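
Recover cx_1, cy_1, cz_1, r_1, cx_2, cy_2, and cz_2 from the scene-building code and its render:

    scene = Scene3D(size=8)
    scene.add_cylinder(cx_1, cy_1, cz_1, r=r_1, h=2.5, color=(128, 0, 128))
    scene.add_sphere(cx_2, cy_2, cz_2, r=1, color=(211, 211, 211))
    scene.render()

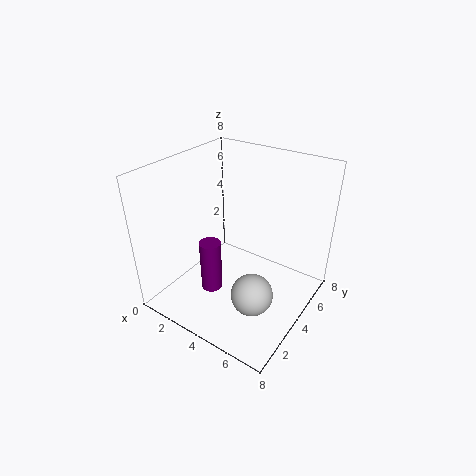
cx_1 = 4.5; cy_1 = 1; cz_1 = 3; r_1 = 0.5; cx_2 = 6.5; cy_2 = 1.5; cz_2 = 3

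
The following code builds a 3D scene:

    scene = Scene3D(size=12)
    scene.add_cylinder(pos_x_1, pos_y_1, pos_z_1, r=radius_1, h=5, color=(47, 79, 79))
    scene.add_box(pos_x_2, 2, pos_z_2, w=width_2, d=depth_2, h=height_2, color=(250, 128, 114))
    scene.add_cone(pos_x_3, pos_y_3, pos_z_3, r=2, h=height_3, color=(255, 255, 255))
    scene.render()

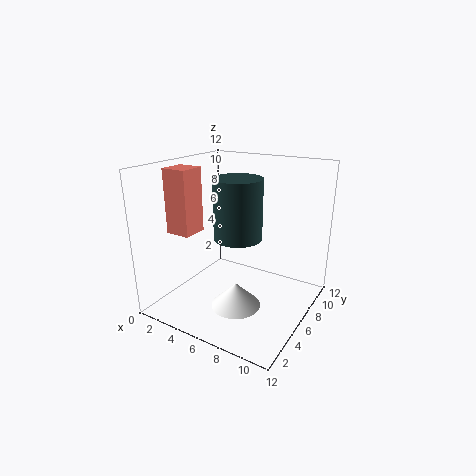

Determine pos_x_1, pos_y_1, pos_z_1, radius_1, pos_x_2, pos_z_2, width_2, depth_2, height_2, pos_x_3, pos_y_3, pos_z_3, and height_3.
pos_x_1 = 6, pos_y_1 = 6, pos_z_1 = 6, radius_1 = 2, pos_x_2 = 2, pos_z_2 = 7, width_2 = 2, depth_2 = 2, height_2 = 5, pos_x_3 = 7, pos_y_3 = 4, pos_z_3 = 1, height_3 = 2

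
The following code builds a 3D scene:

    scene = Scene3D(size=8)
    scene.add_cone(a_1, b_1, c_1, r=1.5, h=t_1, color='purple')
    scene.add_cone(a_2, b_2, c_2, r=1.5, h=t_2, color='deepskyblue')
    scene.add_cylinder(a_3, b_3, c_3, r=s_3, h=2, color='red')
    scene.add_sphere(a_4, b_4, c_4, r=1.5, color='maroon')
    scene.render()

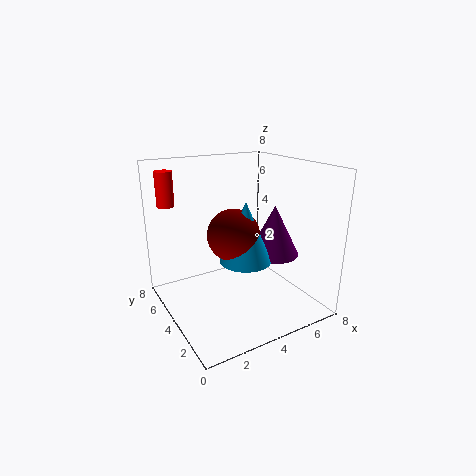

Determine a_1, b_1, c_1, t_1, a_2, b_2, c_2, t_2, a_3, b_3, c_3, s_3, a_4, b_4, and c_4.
a_1 = 6.5; b_1 = 4; c_1 = 2.5; t_1 = 3; a_2 = 4.5; b_2 = 4; c_2 = 2.5; t_2 = 3.5; a_3 = 1; b_3 = 7; c_3 = 5.5; s_3 = 0.5; a_4 = 4; b_4 = 4.5; c_4 = 4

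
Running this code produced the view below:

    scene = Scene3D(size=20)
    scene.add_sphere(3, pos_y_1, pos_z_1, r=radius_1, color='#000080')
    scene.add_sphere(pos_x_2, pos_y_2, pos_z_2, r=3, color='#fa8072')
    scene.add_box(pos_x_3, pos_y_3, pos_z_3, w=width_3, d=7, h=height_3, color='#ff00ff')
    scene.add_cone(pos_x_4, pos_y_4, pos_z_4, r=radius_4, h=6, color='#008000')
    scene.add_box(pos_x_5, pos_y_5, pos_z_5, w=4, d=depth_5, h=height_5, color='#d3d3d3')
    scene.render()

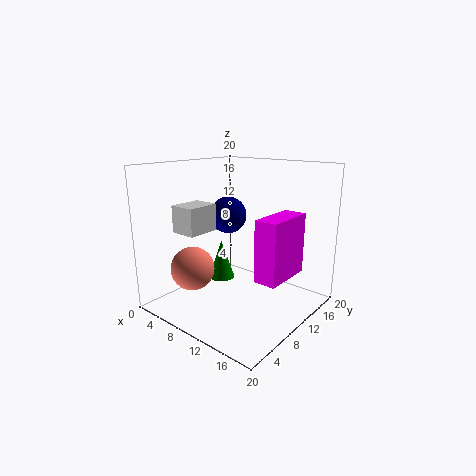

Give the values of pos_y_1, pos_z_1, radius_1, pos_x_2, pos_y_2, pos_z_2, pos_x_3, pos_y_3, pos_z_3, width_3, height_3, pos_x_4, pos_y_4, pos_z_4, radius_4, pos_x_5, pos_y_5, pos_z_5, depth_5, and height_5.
pos_y_1 = 16; pos_z_1 = 11; radius_1 = 3; pos_x_2 = 6; pos_y_2 = 5; pos_z_2 = 6; pos_x_3 = 15; pos_y_3 = 7; pos_z_3 = 6; width_3 = 3; height_3 = 8; pos_x_4 = 5; pos_y_4 = 12; pos_z_4 = 2; radius_4 = 2; pos_x_5 = 1; pos_y_5 = 6; pos_z_5 = 10; depth_5 = 5; height_5 = 4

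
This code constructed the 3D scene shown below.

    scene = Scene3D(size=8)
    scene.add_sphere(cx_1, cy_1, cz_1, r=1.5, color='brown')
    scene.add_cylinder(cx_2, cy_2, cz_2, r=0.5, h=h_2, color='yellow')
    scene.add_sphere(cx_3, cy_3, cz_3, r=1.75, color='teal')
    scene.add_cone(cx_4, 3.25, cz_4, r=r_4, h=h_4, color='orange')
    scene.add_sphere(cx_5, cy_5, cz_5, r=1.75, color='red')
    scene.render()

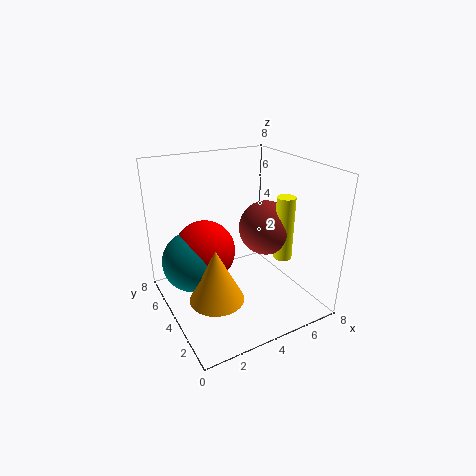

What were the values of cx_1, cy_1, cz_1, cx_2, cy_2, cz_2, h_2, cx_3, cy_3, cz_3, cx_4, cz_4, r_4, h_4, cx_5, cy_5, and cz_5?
cx_1 = 5.5, cy_1 = 3.5, cz_1 = 4.5, cx_2 = 6, cy_2 = 2.5, cz_2 = 3, h_2 = 3.5, cx_3 = 1.75, cy_3 = 5.25, cz_3 = 2.5, cx_4 = 2.25, cz_4 = 1, r_4 = 1.5, h_4 = 3, cx_5 = 2.5, cy_5 = 5.25, cz_5 = 3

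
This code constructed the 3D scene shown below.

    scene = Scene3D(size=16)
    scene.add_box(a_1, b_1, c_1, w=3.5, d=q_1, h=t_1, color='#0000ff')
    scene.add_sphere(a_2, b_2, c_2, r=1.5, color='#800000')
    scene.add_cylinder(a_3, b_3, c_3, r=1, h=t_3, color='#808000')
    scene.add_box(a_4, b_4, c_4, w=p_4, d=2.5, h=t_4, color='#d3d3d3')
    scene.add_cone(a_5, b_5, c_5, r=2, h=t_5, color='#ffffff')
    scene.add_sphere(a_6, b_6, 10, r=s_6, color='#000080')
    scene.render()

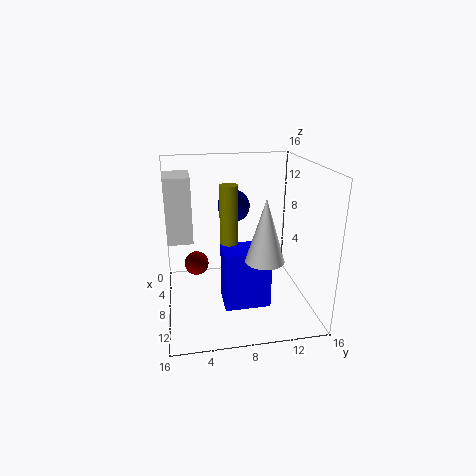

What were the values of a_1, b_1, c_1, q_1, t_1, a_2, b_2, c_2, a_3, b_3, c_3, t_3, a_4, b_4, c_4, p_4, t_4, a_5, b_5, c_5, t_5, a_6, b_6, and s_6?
a_1 = 8, b_1 = 6, c_1 = 1, q_1 = 5, t_1 = 6.5, a_2 = 3.5, b_2 = 3.5, c_2 = 3, a_3 = 8, b_3 = 7, c_3 = 7.5, t_3 = 6.5, a_4 = 7, b_4 = 0.5, c_4 = 9, p_4 = 4, t_4 = 6.5, a_5 = 12, b_5 = 10, c_5 = 7, t_5 = 6.5, a_6 = 2.5, b_6 = 8.5, s_6 = 2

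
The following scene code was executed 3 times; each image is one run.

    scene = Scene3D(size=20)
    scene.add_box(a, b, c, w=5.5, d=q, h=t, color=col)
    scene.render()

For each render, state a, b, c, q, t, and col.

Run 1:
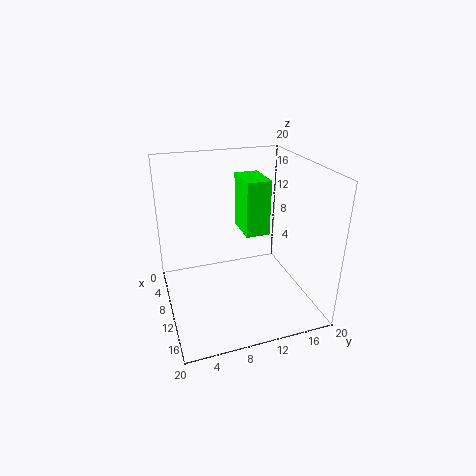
a = 4, b = 11.5, c = 9.5, q = 3.5, t = 8, col = 'lime'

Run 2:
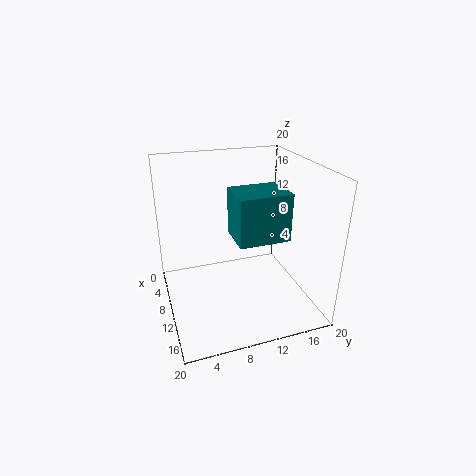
a = 8.5, b = 9, c = 10.5, q = 7, t = 6.5, col = 'teal'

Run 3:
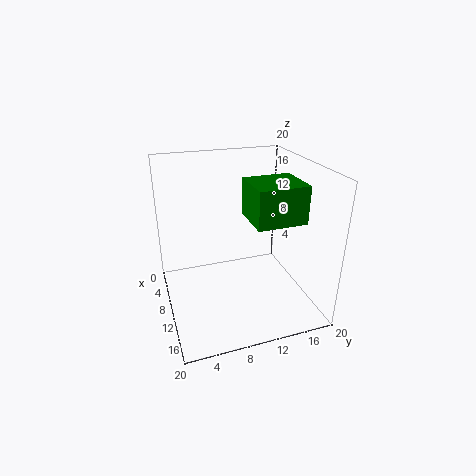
a = 13, b = 9.5, c = 15, q = 6, t = 4.5, col = 'green'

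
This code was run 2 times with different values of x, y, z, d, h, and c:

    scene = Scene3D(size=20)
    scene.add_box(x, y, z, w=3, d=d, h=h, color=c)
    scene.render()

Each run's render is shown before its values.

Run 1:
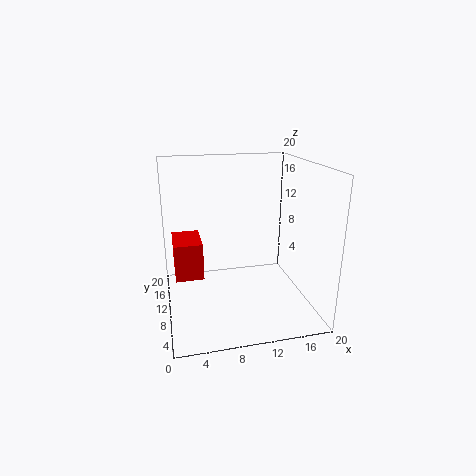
x = 1
y = 0.5
z = 9.5
d = 4.5
h = 4
c = 'red'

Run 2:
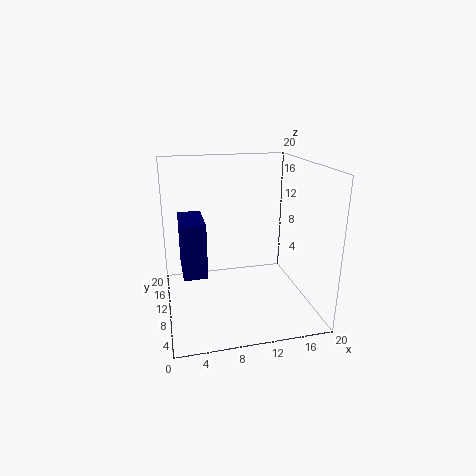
x = 2
y = 5
z = 7
d = 6
h = 7
c = 'navy'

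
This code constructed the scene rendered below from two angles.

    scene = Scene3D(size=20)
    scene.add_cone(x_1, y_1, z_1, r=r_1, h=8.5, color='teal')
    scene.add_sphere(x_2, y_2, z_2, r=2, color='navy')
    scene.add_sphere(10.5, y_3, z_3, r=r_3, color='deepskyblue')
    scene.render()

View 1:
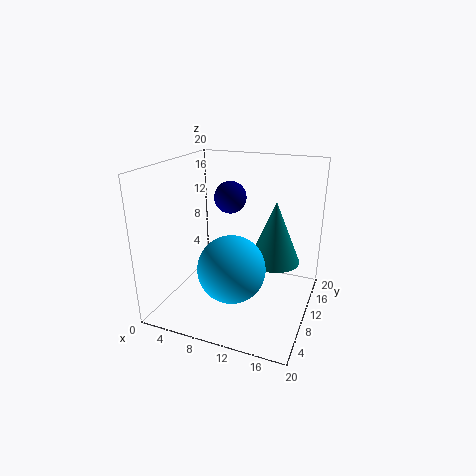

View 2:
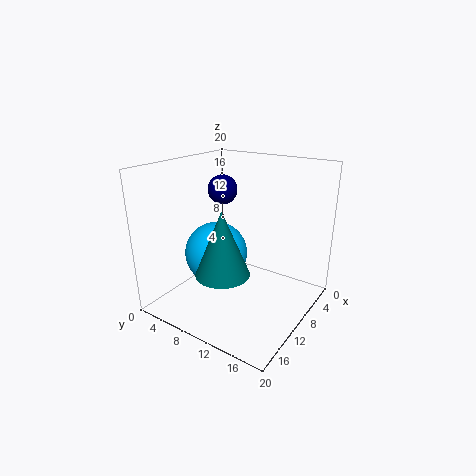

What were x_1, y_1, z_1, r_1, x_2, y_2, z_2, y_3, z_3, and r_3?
x_1 = 15; y_1 = 11; z_1 = 7; r_1 = 3.5; x_2 = 10; y_2 = 7.5; z_2 = 16.5; y_3 = 6.5; z_3 = 7; r_3 = 4.5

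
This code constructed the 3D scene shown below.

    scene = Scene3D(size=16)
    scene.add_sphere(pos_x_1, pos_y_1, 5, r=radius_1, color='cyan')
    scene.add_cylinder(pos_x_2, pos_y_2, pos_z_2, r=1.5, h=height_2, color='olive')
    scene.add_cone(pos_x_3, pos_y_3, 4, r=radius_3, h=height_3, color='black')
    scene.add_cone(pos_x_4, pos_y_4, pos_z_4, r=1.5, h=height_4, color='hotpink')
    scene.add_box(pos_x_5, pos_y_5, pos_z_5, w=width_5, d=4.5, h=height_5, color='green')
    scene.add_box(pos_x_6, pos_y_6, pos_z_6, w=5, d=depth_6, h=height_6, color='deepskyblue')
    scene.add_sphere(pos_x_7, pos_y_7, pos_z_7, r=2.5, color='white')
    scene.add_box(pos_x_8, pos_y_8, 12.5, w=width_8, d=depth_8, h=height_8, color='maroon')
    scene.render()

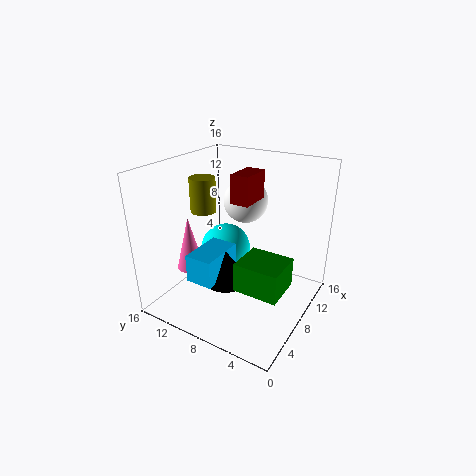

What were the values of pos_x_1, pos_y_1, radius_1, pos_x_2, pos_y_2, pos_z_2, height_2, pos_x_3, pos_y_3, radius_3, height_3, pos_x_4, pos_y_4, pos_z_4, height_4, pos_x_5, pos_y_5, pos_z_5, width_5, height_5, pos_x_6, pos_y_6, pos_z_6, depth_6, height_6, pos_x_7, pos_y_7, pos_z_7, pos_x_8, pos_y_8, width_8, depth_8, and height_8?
pos_x_1 = 10
pos_y_1 = 11
radius_1 = 3
pos_x_2 = 8.5
pos_y_2 = 13
pos_z_2 = 10
height_2 = 4
pos_x_3 = 5.5
pos_y_3 = 8
radius_3 = 2.5
height_3 = 3.5
pos_x_4 = 5
pos_y_4 = 12.5
pos_z_4 = 4.5
height_4 = 6
pos_x_5 = 3
pos_y_5 = 1
pos_z_5 = 5
width_5 = 4
height_5 = 3
pos_x_6 = 2.5
pos_y_6 = 8
pos_z_6 = 4.5
depth_6 = 3
height_6 = 3
pos_x_7 = 10.5
pos_y_7 = 8.5
pos_z_7 = 11.5
pos_x_8 = 6.5
pos_y_8 = 6
width_8 = 3.5
depth_8 = 2
height_8 = 3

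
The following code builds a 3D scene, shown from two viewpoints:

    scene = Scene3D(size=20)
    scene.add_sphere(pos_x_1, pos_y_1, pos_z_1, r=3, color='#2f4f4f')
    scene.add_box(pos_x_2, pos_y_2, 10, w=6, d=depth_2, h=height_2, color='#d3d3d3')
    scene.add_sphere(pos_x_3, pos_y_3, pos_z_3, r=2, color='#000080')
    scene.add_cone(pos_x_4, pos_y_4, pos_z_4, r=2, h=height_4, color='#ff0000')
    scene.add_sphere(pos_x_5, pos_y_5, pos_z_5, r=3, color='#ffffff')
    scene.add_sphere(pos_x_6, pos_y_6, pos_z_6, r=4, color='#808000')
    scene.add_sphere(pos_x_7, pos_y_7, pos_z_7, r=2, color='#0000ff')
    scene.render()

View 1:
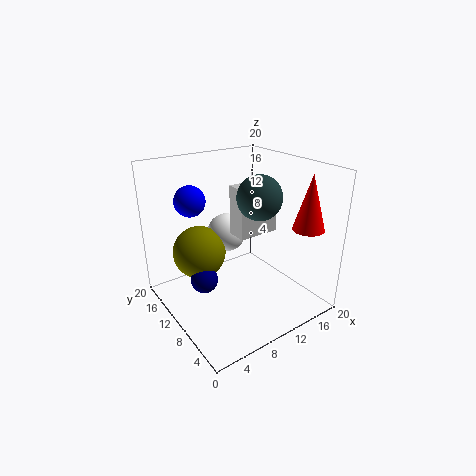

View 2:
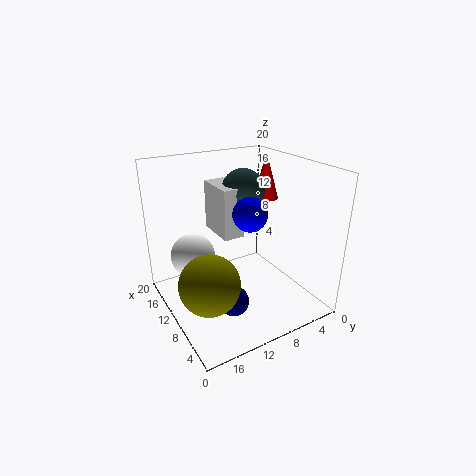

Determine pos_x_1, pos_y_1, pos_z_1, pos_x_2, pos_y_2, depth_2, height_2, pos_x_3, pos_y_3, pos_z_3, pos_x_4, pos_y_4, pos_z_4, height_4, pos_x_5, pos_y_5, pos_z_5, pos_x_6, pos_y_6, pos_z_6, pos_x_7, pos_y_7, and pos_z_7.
pos_x_1 = 12, pos_y_1 = 8, pos_z_1 = 16, pos_x_2 = 10, pos_y_2 = 9, depth_2 = 3, height_2 = 7, pos_x_3 = 6, pos_y_3 = 13, pos_z_3 = 3, pos_x_4 = 15, pos_y_4 = 2, pos_z_4 = 13, height_4 = 7, pos_x_5 = 12, pos_y_5 = 16, pos_z_5 = 8, pos_x_6 = 7, pos_y_6 = 16, pos_z_6 = 6, pos_x_7 = 4, pos_y_7 = 12, pos_z_7 = 16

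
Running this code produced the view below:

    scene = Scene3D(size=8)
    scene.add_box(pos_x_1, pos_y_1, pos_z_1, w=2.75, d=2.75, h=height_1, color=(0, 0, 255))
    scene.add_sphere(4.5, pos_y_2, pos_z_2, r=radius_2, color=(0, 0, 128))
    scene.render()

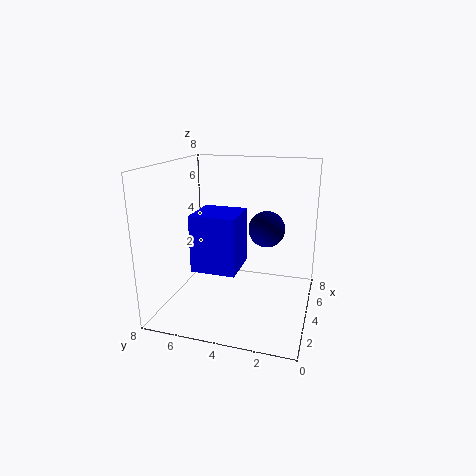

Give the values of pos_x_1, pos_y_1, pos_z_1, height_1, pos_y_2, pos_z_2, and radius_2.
pos_x_1 = 4, pos_y_1 = 4.25, pos_z_1 = 1.5, height_1 = 3.5, pos_y_2 = 2.5, pos_z_2 = 4.5, radius_2 = 1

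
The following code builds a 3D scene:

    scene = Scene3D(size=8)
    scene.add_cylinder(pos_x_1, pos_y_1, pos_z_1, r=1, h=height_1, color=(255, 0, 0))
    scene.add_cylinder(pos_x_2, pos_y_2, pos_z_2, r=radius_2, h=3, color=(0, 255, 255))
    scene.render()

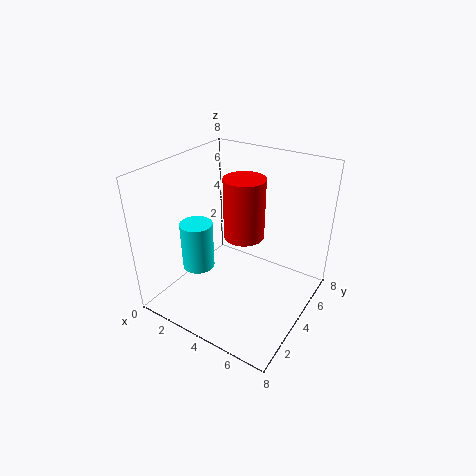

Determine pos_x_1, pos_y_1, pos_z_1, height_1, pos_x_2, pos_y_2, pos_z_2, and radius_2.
pos_x_1 = 5, pos_y_1 = 3, pos_z_1 = 5, height_1 = 3, pos_x_2 = 1, pos_y_2 = 4, pos_z_2 = 1, radius_2 = 1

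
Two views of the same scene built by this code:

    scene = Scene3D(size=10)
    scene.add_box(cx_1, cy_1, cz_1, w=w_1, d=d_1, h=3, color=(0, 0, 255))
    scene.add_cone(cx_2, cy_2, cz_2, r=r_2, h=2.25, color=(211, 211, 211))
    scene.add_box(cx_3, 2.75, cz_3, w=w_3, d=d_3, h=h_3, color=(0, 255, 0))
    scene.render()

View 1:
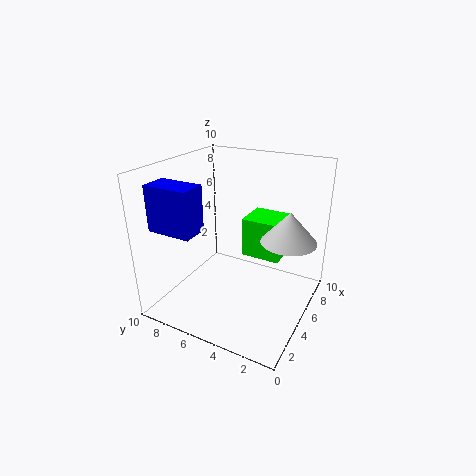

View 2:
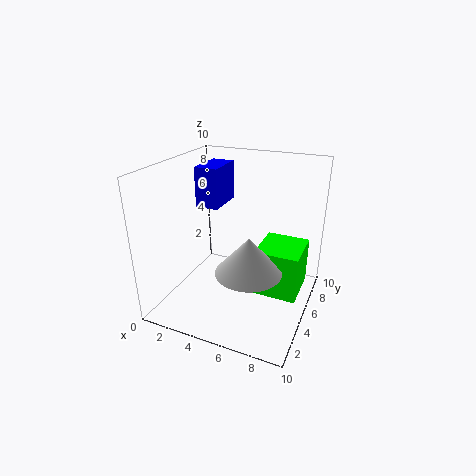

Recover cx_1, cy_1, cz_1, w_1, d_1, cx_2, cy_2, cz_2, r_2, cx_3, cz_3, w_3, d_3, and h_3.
cx_1 = 1, cy_1 = 6.25, cz_1 = 6.25, w_1 = 1.75, d_1 = 3, cx_2 = 7, cy_2 = 2, cz_2 = 4.5, r_2 = 2, cx_3 = 7, cz_3 = 2.5, w_3 = 2.75, d_3 = 3, h_3 = 3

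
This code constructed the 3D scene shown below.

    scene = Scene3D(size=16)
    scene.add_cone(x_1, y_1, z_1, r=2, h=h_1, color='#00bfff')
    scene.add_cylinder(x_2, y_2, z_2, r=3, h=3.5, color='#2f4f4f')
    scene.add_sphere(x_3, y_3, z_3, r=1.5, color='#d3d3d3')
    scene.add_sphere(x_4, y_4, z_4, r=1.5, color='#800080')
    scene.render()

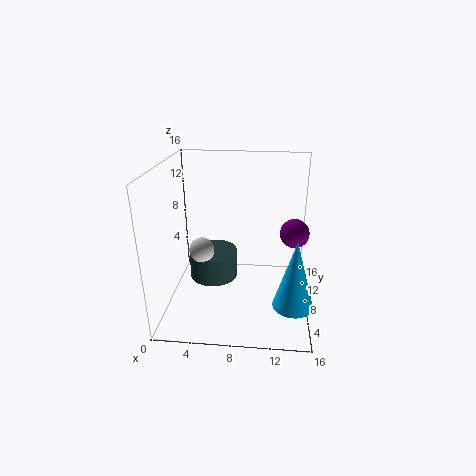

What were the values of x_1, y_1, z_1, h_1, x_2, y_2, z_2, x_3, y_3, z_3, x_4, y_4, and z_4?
x_1 = 14
y_1 = 2.5
z_1 = 3.5
h_1 = 7
x_2 = 4.5
y_2 = 11.5
z_2 = 1
x_3 = 3.5
y_3 = 9.5
z_3 = 5.5
x_4 = 14
y_4 = 6.5
z_4 = 9.5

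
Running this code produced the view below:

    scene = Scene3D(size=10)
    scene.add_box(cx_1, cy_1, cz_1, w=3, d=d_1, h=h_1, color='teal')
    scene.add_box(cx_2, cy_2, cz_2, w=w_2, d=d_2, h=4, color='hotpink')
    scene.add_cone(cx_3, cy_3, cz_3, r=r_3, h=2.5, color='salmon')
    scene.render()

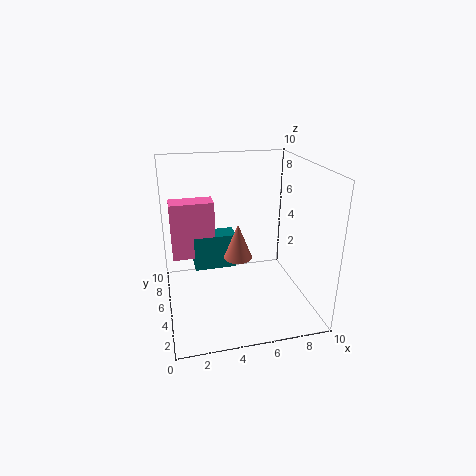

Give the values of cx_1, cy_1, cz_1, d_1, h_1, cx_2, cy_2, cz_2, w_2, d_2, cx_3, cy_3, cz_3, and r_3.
cx_1 = 2, cy_1 = 5.5, cz_1 = 2.5, d_1 = 1.5, h_1 = 2.5, cx_2 = 0.5, cy_2 = 5.5, cz_2 = 3.5, w_2 = 3, d_2 = 1.5, cx_3 = 5, cy_3 = 5, cz_3 = 3.5, r_3 = 1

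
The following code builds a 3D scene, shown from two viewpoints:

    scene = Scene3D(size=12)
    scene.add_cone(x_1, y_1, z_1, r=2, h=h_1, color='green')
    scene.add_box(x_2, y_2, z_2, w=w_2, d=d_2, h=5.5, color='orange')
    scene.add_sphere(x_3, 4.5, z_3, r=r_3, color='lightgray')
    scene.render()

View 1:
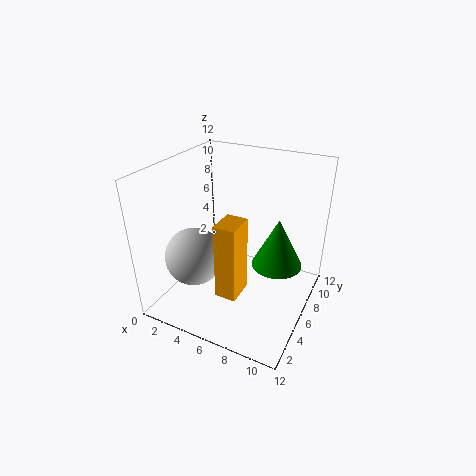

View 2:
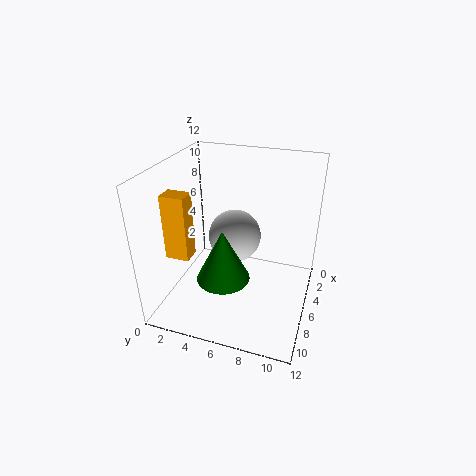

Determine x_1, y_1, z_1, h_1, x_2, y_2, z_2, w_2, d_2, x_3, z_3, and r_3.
x_1 = 9.5, y_1 = 6, z_1 = 4.5, h_1 = 4, x_2 = 7, y_2 = 0.5, z_2 = 4.5, w_2 = 1.5, d_2 = 2, x_3 = 2.5, z_3 = 4, r_3 = 2.5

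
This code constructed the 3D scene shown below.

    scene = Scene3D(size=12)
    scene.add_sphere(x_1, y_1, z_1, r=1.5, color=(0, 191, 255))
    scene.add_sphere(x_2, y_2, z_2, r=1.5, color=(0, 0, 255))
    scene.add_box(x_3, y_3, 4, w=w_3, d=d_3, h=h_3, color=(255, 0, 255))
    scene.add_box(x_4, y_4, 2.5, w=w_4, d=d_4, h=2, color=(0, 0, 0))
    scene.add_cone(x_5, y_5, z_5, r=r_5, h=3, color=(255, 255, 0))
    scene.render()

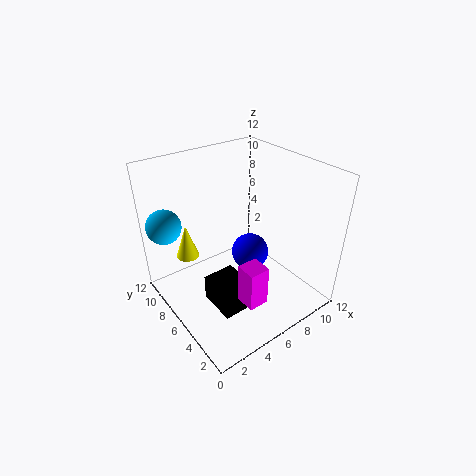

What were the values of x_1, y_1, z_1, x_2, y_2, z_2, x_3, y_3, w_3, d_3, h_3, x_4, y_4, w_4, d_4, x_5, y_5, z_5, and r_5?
x_1 = 1.5
y_1 = 10.5
z_1 = 6.5
x_2 = 6.5
y_2 = 5
z_2 = 5
x_3 = 3
y_3 = 0.5
w_3 = 1.5
d_3 = 1.5
h_3 = 3
x_4 = 2
y_4 = 2
w_4 = 2.5
d_4 = 3
x_5 = 3
y_5 = 9.5
z_5 = 3.5
r_5 = 1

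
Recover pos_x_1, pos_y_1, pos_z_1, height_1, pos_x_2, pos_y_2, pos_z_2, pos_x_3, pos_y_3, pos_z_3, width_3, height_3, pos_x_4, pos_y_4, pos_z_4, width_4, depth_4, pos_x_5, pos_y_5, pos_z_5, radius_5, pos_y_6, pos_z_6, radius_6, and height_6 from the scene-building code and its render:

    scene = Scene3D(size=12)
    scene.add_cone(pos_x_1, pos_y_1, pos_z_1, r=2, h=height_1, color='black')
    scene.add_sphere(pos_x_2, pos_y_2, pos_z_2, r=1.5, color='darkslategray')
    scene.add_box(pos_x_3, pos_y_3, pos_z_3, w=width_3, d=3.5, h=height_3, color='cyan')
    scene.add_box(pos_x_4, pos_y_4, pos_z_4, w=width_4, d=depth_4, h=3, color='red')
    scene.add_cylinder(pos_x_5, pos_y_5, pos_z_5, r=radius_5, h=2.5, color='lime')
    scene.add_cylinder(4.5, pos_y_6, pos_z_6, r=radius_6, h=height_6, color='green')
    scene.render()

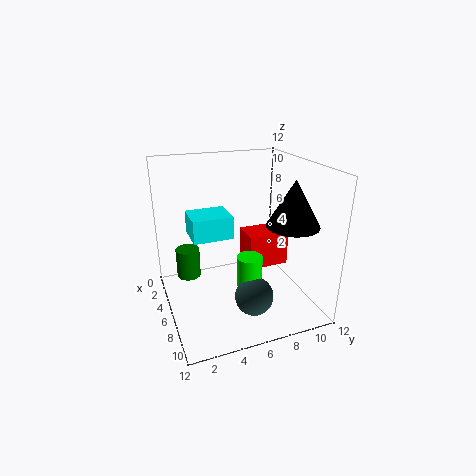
pos_x_1 = 9.5
pos_y_1 = 9
pos_z_1 = 8
height_1 = 3.5
pos_x_2 = 9.5
pos_y_2 = 6
pos_z_2 = 2.5
pos_x_3 = 2
pos_y_3 = 2.5
pos_z_3 = 5.5
width_3 = 3
height_3 = 2
pos_x_4 = 4
pos_y_4 = 7
pos_z_4 = 3
width_4 = 2.5
depth_4 = 3.5
pos_x_5 = 8.5
pos_y_5 = 6
pos_z_5 = 3
radius_5 = 1
pos_y_6 = 2
pos_z_6 = 2.5
radius_6 = 1
height_6 = 2.5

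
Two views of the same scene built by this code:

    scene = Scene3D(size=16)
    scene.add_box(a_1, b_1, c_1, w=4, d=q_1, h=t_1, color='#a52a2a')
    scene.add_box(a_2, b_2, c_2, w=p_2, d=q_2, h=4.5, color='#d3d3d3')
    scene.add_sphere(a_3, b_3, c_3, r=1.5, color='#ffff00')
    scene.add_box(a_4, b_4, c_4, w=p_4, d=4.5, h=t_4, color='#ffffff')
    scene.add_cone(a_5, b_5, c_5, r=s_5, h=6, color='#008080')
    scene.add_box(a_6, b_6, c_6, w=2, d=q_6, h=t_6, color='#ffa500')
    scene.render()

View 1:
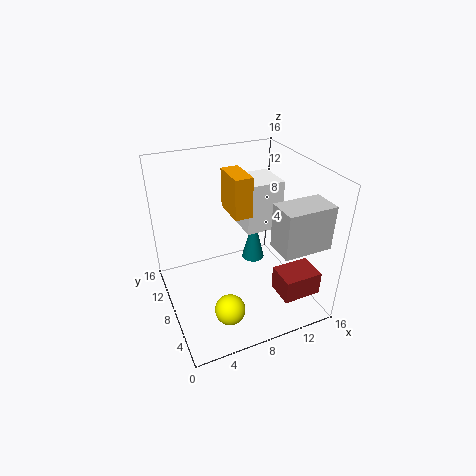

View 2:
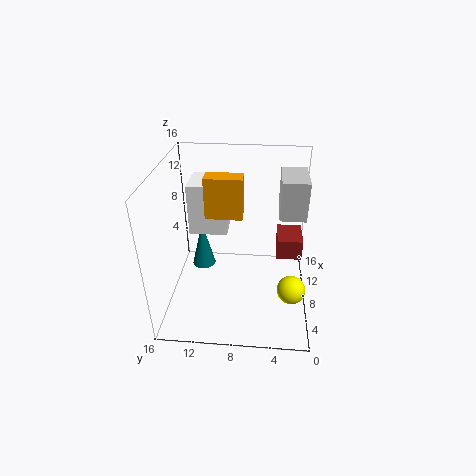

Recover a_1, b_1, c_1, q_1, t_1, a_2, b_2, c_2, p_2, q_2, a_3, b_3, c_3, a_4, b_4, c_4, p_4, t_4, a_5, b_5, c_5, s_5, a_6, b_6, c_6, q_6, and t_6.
a_1 = 10, b_1 = 0.5, c_1 = 4, q_1 = 3, t_1 = 2.5, a_2 = 9.5, b_2 = 0.5, c_2 = 9.5, p_2 = 5, q_2 = 3, a_3 = 4.5, b_3 = 2, c_3 = 4, a_4 = 10, b_4 = 9.5, c_4 = 7, p_4 = 4.5, t_4 = 6, a_5 = 12.5, b_5 = 13, c_5 = 1, s_5 = 1.5, a_6 = 7.5, b_6 = 7.5, c_6 = 10.5, q_6 = 4, t_6 = 4.5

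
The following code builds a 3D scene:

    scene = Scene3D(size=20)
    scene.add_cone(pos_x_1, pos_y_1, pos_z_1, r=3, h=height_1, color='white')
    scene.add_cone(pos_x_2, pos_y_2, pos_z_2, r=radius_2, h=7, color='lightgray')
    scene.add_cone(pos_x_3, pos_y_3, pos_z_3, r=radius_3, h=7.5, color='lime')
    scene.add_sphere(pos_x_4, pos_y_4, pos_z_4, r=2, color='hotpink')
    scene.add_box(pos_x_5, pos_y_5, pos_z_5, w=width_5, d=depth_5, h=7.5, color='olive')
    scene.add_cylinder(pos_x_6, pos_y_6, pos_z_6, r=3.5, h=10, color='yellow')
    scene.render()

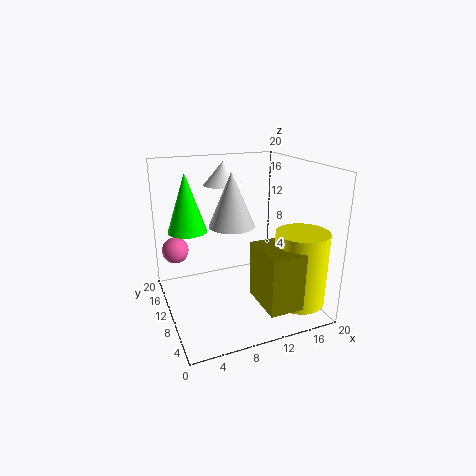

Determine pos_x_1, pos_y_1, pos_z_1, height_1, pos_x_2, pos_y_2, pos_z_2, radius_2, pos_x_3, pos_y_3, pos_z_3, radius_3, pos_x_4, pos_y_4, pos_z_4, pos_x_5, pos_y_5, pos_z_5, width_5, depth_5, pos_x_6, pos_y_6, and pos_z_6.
pos_x_1 = 10.5; pos_y_1 = 17; pos_z_1 = 16; height_1 = 3.5; pos_x_2 = 8.5; pos_y_2 = 8.5; pos_z_2 = 12.5; radius_2 = 3; pos_x_3 = 3; pos_y_3 = 10; pos_z_3 = 12; radius_3 = 2.5; pos_x_4 = 2.5; pos_y_4 = 17; pos_z_4 = 6.5; pos_x_5 = 10.5; pos_y_5 = 0.5; pos_z_5 = 3; width_5 = 4.5; depth_5 = 6.5; pos_x_6 = 16.5; pos_y_6 = 4; pos_z_6 = 2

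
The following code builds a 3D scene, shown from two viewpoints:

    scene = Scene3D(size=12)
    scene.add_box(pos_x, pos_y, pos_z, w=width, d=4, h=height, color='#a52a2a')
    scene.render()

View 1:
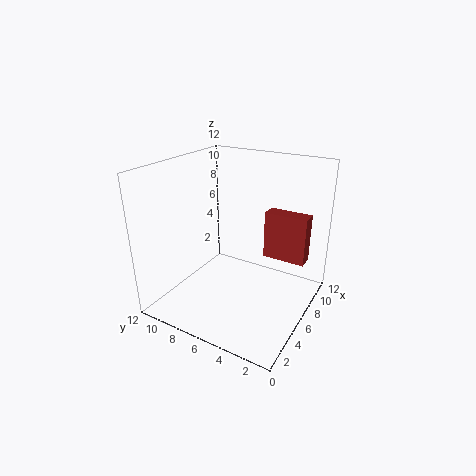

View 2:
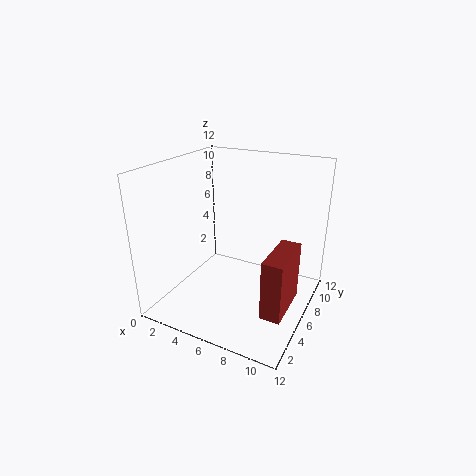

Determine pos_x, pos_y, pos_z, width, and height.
pos_x = 10
pos_y = 1.5
pos_z = 2.5
width = 1.5
height = 4.5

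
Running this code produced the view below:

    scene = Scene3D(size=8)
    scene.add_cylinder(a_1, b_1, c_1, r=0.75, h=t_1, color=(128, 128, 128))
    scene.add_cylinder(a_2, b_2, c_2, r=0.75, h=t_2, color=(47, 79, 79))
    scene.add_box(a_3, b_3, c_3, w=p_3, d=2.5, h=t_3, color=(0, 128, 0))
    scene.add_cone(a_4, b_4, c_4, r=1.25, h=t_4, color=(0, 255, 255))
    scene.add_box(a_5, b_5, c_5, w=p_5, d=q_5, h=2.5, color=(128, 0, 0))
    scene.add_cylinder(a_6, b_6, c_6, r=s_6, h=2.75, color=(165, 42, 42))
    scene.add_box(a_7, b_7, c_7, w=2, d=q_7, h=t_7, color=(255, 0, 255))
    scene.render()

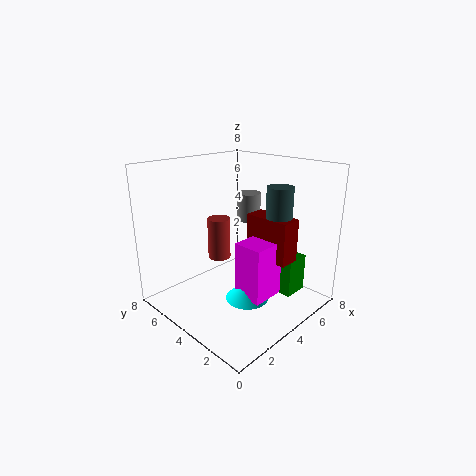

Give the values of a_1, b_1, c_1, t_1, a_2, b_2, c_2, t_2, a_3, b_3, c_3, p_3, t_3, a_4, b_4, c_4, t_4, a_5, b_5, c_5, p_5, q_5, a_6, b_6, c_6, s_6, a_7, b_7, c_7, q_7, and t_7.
a_1 = 6.75, b_1 = 5.75, c_1 = 4, t_1 = 1.75, a_2 = 6, b_2 = 2.75, c_2 = 4.25, t_2 = 2.5, a_3 = 6, b_3 = 1.75, c_3 = 0.25, p_3 = 1.5, t_3 = 2.25, a_4 = 4.25, b_4 = 3.5, c_4 = 0.25, t_4 = 1.25, a_5 = 5.25, b_5 = 1.75, c_5 = 2.5, p_5 = 1.25, q_5 = 2.75, a_6 = 5.5, b_6 = 7.25, c_6 = 1.25, s_6 = 0.75, a_7 = 3.75, b_7 = 2.25, c_7 = 0.5, q_7 = 1.75, t_7 = 3.25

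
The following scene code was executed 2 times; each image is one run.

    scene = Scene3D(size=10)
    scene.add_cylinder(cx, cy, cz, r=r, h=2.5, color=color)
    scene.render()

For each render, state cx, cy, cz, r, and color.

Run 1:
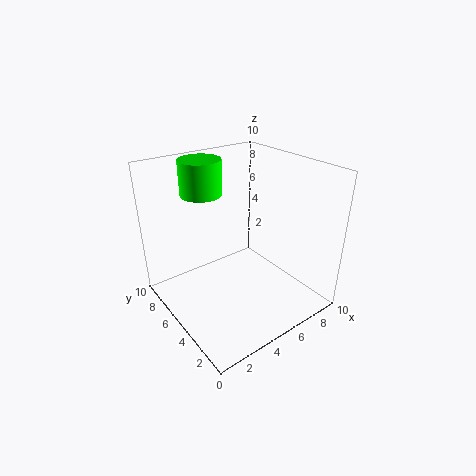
cx = 4; cy = 8; cz = 7.5; r = 1.5; color = 'lime'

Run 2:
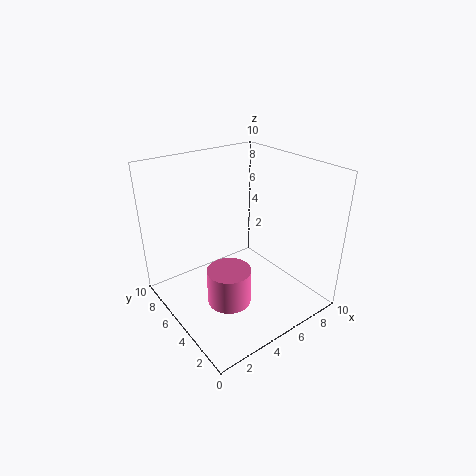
cx = 3.5; cy = 4; cz = 1; r = 1.5; color = 'hotpink'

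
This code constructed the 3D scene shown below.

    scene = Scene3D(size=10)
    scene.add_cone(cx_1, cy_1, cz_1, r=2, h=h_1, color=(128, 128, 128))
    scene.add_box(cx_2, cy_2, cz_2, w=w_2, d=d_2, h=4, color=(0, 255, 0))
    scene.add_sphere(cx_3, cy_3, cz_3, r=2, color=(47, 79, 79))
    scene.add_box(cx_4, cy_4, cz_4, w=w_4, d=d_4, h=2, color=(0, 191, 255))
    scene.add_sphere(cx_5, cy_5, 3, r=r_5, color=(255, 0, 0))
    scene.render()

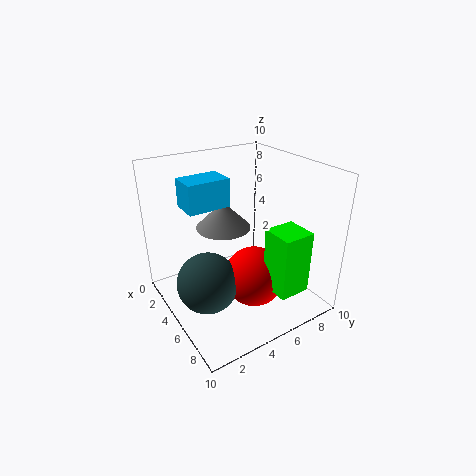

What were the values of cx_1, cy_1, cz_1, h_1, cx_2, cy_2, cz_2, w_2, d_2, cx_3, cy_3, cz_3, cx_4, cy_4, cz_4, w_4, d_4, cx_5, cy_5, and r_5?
cx_1 = 3, cy_1 = 5, cz_1 = 5, h_1 = 2, cx_2 = 8, cy_2 = 5, cz_2 = 3, w_2 = 2, d_2 = 2, cx_3 = 6, cy_3 = 2, cz_3 = 3, cx_4 = 2, cy_4 = 2, cz_4 = 7, w_4 = 2, d_4 = 3, cx_5 = 7, cy_5 = 5, r_5 = 2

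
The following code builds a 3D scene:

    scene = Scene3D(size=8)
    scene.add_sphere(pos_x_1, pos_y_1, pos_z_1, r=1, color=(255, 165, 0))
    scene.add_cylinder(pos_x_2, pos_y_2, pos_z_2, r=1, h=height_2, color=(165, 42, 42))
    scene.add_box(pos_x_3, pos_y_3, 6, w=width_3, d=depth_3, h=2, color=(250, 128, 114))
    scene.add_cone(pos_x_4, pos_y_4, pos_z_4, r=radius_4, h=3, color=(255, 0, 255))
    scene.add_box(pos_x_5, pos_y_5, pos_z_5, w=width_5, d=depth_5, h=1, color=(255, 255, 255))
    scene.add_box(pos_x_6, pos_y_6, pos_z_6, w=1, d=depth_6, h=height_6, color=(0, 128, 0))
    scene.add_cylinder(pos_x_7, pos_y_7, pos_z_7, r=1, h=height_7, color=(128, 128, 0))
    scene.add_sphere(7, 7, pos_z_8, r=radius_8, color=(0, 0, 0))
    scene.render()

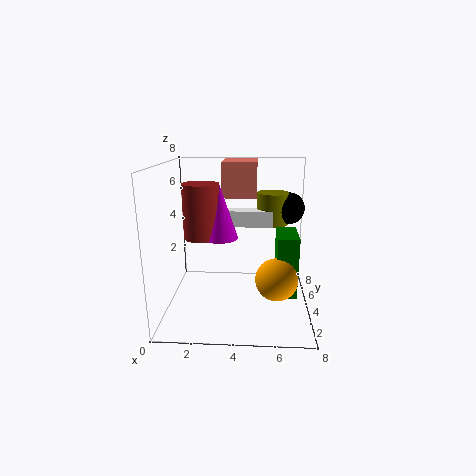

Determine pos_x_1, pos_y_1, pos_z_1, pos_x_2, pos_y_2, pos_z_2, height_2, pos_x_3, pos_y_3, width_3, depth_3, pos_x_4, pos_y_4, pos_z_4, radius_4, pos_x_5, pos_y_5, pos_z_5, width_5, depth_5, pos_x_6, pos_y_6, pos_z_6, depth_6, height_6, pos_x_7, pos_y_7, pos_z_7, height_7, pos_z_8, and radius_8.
pos_x_1 = 6; pos_y_1 = 1; pos_z_1 = 3; pos_x_2 = 2; pos_y_2 = 4; pos_z_2 = 4; height_2 = 3; pos_x_3 = 3; pos_y_3 = 5; width_3 = 2; depth_3 = 3; pos_x_4 = 3; pos_y_4 = 4; pos_z_4 = 4; radius_4 = 1; pos_x_5 = 3; pos_y_5 = 6; pos_z_5 = 4; width_5 = 3; depth_5 = 1; pos_x_6 = 6; pos_y_6 = 1; pos_z_6 = 2; depth_6 = 2; height_6 = 3; pos_x_7 = 6; pos_y_7 = 7; pos_z_7 = 4; height_7 = 2; pos_z_8 = 5; radius_8 = 1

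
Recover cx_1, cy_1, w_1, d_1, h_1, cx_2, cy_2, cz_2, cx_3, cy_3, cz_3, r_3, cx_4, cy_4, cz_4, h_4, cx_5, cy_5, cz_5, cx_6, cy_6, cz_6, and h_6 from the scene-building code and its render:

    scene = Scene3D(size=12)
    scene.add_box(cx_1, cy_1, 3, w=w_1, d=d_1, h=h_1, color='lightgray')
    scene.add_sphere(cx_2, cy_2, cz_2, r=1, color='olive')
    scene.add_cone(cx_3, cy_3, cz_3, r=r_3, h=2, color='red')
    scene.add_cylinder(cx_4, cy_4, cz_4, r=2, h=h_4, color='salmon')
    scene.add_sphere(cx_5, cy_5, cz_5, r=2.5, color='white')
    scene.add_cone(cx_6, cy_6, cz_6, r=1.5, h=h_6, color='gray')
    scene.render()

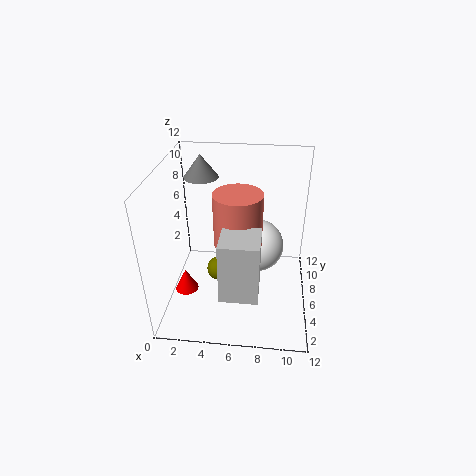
cx_1 = 5
cy_1 = 1.5
w_1 = 3
d_1 = 3
h_1 = 5
cx_2 = 4.5
cy_2 = 5
cz_2 = 3.5
cx_3 = 1.5
cy_3 = 5
cz_3 = 1
r_3 = 1
cx_4 = 6
cy_4 = 6
cz_4 = 5.5
h_4 = 4.5
cx_5 = 7.5
cy_5 = 9.5
cz_5 = 3
cx_6 = 2.5
cy_6 = 9
cz_6 = 10
h_6 = 2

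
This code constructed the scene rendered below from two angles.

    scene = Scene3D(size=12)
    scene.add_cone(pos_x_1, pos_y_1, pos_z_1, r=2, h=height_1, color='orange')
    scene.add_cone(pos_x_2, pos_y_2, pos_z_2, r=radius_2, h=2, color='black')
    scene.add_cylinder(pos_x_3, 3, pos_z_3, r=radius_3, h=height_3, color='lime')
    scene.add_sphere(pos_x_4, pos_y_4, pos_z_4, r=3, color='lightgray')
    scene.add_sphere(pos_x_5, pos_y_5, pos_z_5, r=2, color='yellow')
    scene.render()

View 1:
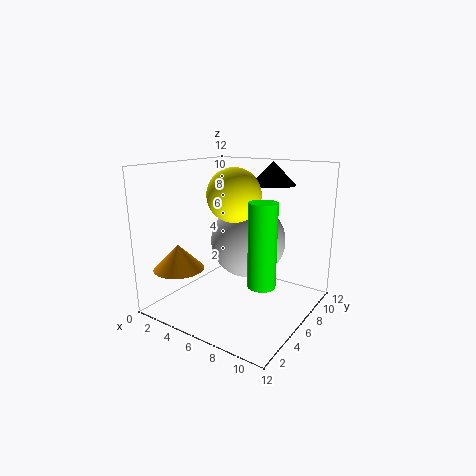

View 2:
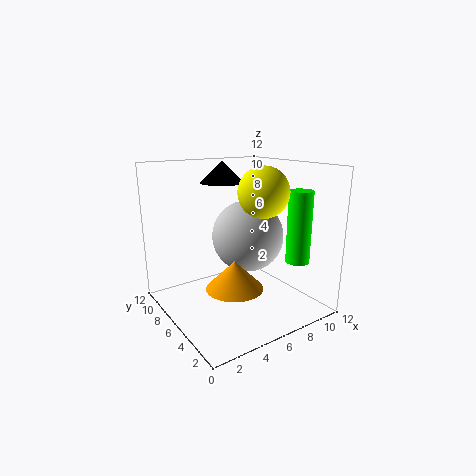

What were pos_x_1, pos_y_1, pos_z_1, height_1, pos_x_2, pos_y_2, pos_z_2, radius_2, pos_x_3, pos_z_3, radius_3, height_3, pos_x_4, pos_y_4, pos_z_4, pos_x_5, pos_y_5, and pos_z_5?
pos_x_1 = 3, pos_y_1 = 2, pos_z_1 = 4, height_1 = 2, pos_x_2 = 7, pos_y_2 = 10, pos_z_2 = 10, radius_2 = 2, pos_x_3 = 10, pos_z_3 = 4, radius_3 = 1, height_3 = 6, pos_x_4 = 7, pos_y_4 = 6, pos_z_4 = 6, pos_x_5 = 7, pos_y_5 = 4, pos_z_5 = 10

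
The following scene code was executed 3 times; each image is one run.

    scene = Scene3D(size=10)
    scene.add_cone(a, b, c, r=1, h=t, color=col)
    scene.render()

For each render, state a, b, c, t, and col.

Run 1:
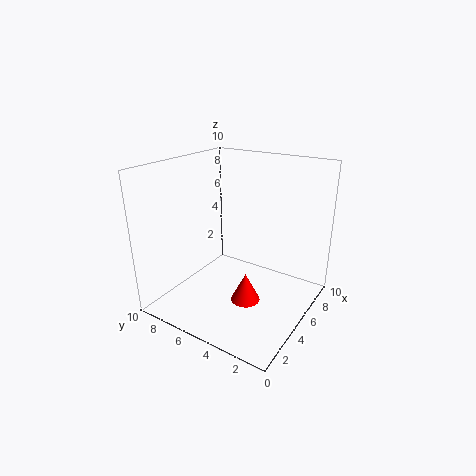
a = 4, b = 3.75, c = 1, t = 2, col = 'red'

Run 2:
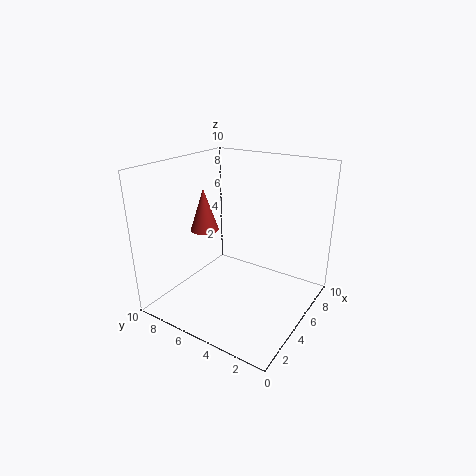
a = 4.5, b = 7.5, c = 5.25, t = 3, col = 'brown'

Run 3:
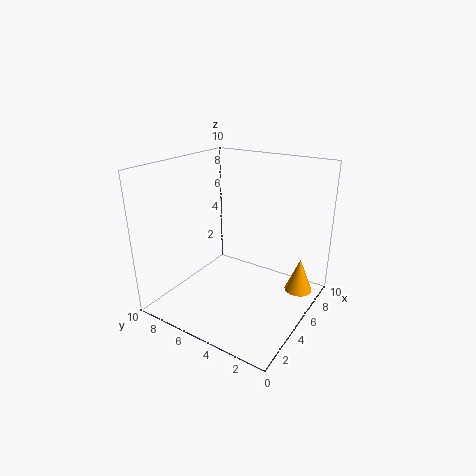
a = 7.5, b = 1.25, c = 0.75, t = 2.5, col = 'orange'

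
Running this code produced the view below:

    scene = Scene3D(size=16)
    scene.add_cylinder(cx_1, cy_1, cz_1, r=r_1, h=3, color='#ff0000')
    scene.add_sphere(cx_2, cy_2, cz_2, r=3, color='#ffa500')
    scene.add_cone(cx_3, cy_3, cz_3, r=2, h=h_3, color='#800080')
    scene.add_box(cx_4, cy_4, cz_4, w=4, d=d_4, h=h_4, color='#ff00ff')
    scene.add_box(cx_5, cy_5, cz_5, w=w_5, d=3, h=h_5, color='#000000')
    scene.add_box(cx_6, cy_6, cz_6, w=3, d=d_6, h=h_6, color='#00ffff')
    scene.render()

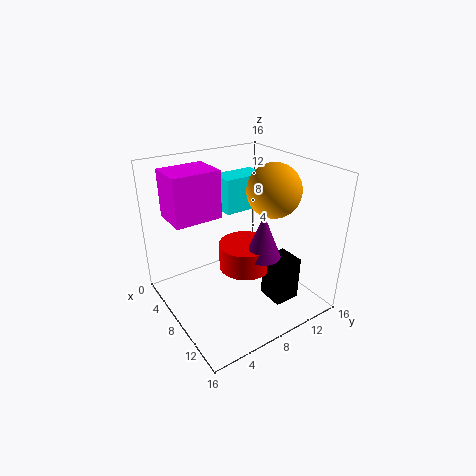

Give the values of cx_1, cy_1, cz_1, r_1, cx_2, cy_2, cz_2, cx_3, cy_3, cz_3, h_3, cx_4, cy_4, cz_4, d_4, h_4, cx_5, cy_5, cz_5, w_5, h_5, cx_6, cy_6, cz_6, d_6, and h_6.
cx_1 = 8, cy_1 = 9, cz_1 = 4, r_1 = 3, cx_2 = 9, cy_2 = 12, cz_2 = 13, cx_3 = 10, cy_3 = 10, cz_3 = 6, h_3 = 5, cx_4 = 4, cy_4 = 1, cz_4 = 11, d_4 = 5, h_4 = 5, cx_5 = 10, cy_5 = 10, cz_5 = 1, w_5 = 3, h_5 = 5, cx_6 = 3, cy_6 = 8, cz_6 = 10, d_6 = 5, h_6 = 4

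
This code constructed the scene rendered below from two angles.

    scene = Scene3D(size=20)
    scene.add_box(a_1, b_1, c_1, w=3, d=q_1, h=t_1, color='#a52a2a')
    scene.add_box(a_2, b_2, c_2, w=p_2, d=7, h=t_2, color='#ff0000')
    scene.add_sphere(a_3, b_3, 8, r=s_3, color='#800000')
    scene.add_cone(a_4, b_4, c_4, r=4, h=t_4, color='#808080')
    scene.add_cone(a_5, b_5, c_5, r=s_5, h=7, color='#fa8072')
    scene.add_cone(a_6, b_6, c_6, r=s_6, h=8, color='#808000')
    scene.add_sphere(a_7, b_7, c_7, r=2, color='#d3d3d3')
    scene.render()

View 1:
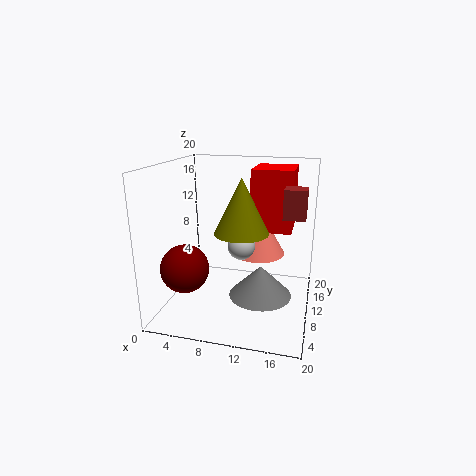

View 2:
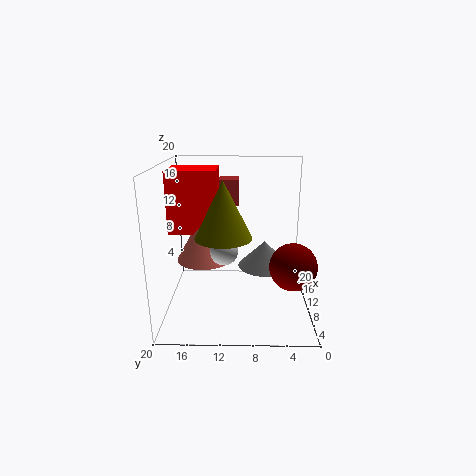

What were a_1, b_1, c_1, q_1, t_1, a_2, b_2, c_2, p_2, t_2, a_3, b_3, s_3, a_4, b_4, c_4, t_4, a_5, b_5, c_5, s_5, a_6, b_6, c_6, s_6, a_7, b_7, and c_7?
a_1 = 16
b_1 = 10
c_1 = 13
q_1 = 3
t_1 = 4
a_2 = 11
b_2 = 13
c_2 = 10
p_2 = 6
t_2 = 9
a_3 = 5
b_3 = 3
s_3 = 3
a_4 = 14
b_4 = 6
c_4 = 4
t_4 = 4
a_5 = 12
b_5 = 15
c_5 = 6
s_5 = 4
a_6 = 10
b_6 = 12
c_6 = 10
s_6 = 4
a_7 = 10
b_7 = 12
c_7 = 8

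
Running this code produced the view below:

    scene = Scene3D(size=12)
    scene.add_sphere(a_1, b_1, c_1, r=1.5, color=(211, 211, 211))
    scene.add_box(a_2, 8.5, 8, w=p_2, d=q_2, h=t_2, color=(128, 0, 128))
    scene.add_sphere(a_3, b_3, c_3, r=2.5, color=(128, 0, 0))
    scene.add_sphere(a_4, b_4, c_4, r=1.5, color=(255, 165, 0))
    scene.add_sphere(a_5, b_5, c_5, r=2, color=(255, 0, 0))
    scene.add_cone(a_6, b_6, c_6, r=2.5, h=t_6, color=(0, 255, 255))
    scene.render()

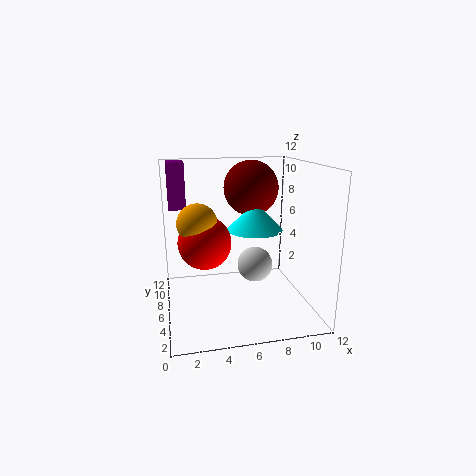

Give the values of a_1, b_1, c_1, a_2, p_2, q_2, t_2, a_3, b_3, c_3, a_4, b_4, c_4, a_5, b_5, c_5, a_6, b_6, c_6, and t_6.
a_1 = 7.5
b_1 = 6
c_1 = 3.5
a_2 = 0.5
p_2 = 1.5
q_2 = 2.5
t_2 = 4
a_3 = 8
b_3 = 9.5
c_3 = 9.5
a_4 = 2.5
b_4 = 4
c_4 = 8
a_5 = 3
b_5 = 4
c_5 = 6.5
a_6 = 8
b_6 = 8
c_6 = 6
t_6 = 2.5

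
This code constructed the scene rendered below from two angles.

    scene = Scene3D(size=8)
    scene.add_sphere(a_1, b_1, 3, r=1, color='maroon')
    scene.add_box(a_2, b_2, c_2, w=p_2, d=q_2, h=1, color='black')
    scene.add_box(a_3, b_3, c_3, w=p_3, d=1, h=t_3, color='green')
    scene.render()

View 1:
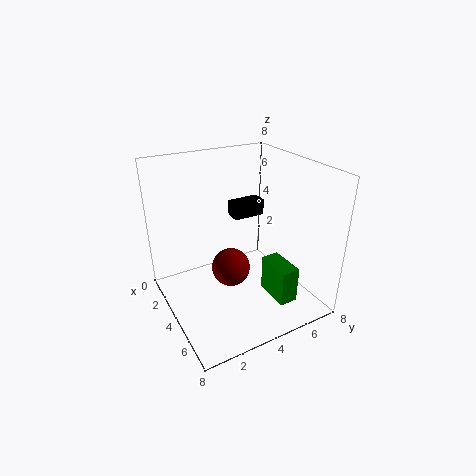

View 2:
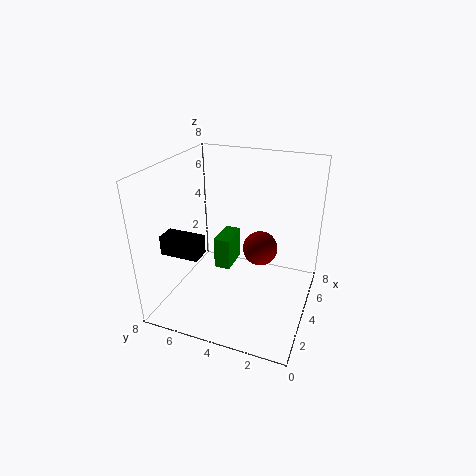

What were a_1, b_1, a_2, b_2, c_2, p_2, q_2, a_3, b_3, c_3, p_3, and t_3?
a_1 = 5; b_1 = 3; a_2 = 1; b_2 = 5; c_2 = 4; p_2 = 1; q_2 = 2; a_3 = 5; b_3 = 5; c_3 = 1; p_3 = 2; t_3 = 2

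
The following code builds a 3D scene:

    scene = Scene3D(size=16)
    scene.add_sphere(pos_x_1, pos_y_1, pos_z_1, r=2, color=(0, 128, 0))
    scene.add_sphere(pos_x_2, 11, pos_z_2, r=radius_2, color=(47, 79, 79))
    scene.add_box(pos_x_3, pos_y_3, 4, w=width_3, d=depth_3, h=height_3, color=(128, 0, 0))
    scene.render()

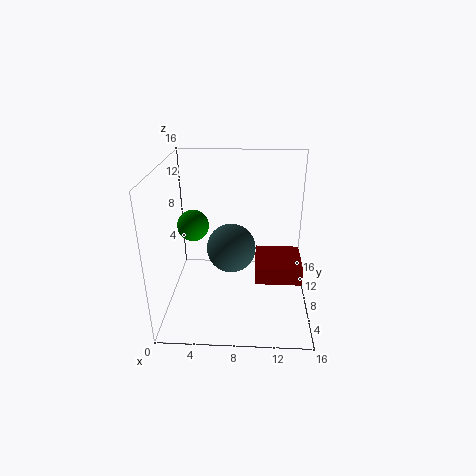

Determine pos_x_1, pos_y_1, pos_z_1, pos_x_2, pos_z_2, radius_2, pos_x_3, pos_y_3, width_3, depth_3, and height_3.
pos_x_1 = 2, pos_y_1 = 13, pos_z_1 = 7, pos_x_2 = 7, pos_z_2 = 5, radius_2 = 3, pos_x_3 = 10, pos_y_3 = 5, width_3 = 5, depth_3 = 5, height_3 = 2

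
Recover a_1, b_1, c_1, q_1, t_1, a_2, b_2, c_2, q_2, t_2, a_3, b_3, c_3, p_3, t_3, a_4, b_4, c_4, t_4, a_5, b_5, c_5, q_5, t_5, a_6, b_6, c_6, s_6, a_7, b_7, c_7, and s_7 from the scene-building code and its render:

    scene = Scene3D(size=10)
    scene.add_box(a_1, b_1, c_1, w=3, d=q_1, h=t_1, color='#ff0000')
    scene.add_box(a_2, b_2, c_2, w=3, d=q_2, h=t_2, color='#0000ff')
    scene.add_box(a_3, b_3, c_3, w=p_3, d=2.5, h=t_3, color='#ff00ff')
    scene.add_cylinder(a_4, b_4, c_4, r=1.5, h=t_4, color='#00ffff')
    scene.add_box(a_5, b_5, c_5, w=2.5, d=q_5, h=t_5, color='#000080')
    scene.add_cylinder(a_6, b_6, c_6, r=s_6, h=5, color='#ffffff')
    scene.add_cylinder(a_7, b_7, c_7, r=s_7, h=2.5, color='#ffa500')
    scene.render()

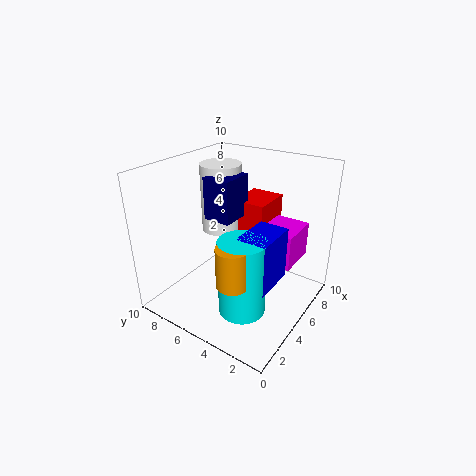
a_1 = 6.5, b_1 = 4, c_1 = 4, q_1 = 2.5, t_1 = 3, a_2 = 2.5, b_2 = 1.5, c_2 = 3, q_2 = 2, t_2 = 3.5, a_3 = 6, b_3 = 1.5, c_3 = 3, p_3 = 3, t_3 = 2.5, a_4 = 2.5, b_4 = 3, c_4 = 1.5, t_4 = 5, a_5 = 4.5, b_5 = 5.5, c_5 = 6, q_5 = 2, t_5 = 3, a_6 = 6.5, b_6 = 7.5, c_6 = 4.5, s_6 = 1.5, a_7 = 1.5, b_7 = 3, c_7 = 4, s_7 = 1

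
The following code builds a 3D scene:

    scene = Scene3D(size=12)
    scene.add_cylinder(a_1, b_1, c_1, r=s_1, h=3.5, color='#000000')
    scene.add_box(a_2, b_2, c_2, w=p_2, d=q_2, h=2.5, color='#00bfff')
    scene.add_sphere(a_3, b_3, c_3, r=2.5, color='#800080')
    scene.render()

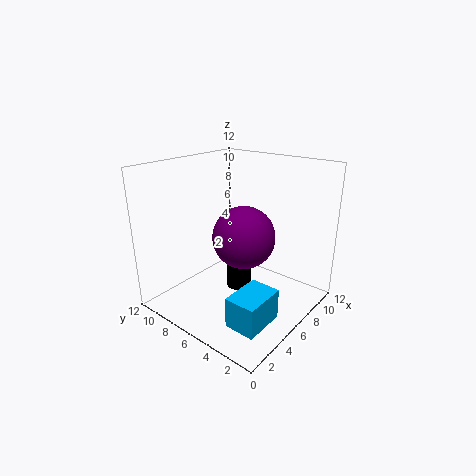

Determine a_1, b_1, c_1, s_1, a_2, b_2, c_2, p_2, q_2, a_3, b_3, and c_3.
a_1 = 5.5, b_1 = 5.5, c_1 = 2, s_1 = 1, a_2 = 2, b_2 = 1.5, c_2 = 0.5, p_2 = 3.5, q_2 = 2.5, a_3 = 5.5, b_3 = 5, c_3 = 6.5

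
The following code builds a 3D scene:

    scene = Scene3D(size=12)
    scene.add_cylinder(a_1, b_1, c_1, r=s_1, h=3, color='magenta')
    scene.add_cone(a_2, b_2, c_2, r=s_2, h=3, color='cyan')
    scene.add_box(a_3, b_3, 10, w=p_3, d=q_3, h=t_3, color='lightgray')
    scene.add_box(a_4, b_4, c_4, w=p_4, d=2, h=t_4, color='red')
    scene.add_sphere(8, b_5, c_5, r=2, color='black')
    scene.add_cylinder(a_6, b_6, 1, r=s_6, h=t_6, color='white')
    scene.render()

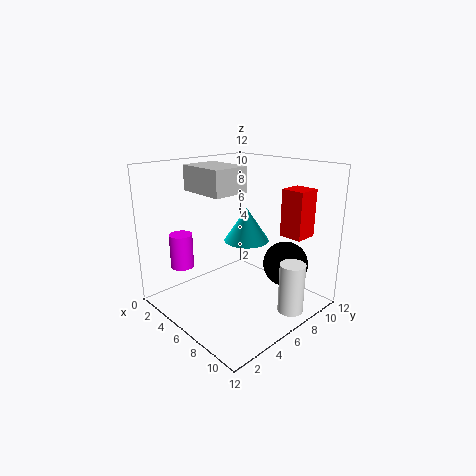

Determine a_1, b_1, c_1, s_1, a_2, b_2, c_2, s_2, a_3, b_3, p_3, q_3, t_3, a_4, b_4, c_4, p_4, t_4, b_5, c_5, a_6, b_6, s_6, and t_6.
a_1 = 2; b_1 = 3; c_1 = 3; s_1 = 1; a_2 = 5; b_2 = 8; c_2 = 5; s_2 = 2; a_3 = 3; b_3 = 3; p_3 = 4; q_3 = 3; t_3 = 2; a_4 = 8; b_4 = 9; c_4 = 6; p_4 = 2; t_4 = 4; b_5 = 10; c_5 = 3; a_6 = 11; b_6 = 7; s_6 = 1; t_6 = 4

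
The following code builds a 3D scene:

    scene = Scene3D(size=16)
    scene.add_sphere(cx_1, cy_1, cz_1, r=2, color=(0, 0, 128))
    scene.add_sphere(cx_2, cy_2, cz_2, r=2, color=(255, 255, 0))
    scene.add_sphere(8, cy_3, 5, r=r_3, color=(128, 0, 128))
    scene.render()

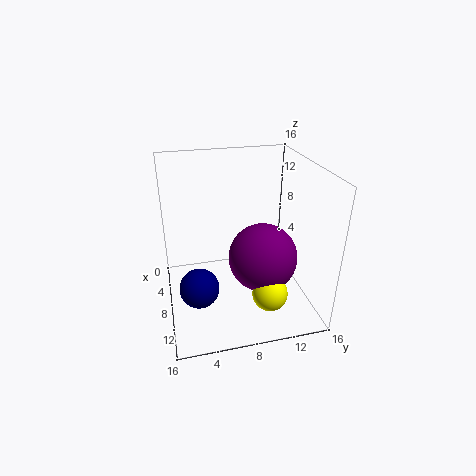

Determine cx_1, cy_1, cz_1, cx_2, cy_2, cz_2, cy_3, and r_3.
cx_1 = 12, cy_1 = 3, cz_1 = 5, cx_2 = 11, cy_2 = 11, cz_2 = 2, cy_3 = 11, r_3 = 4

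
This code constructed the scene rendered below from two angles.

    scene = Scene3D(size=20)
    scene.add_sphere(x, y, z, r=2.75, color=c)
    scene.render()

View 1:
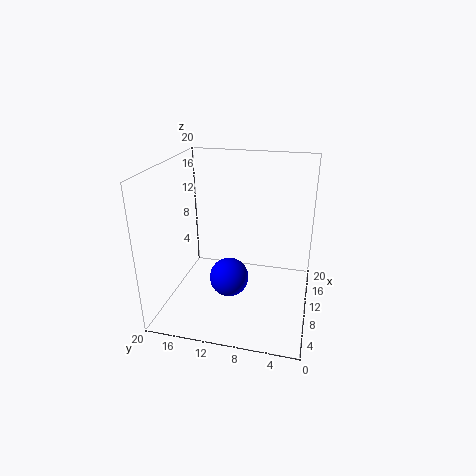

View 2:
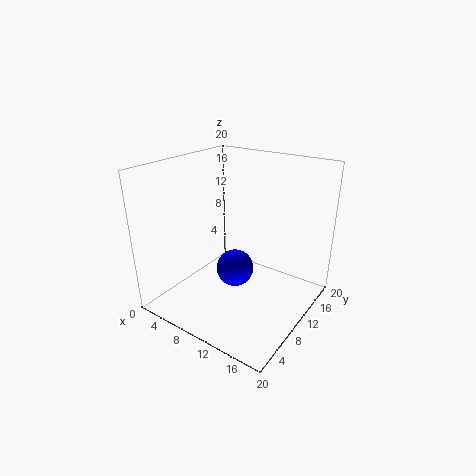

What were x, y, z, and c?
x = 8.75, y = 11, z = 4.25, c = 'blue'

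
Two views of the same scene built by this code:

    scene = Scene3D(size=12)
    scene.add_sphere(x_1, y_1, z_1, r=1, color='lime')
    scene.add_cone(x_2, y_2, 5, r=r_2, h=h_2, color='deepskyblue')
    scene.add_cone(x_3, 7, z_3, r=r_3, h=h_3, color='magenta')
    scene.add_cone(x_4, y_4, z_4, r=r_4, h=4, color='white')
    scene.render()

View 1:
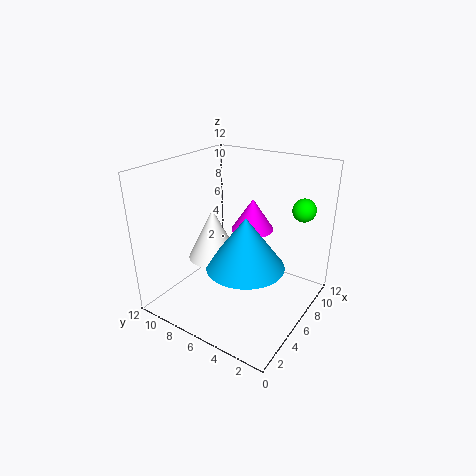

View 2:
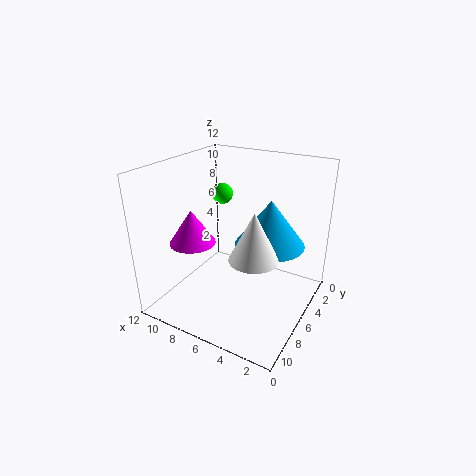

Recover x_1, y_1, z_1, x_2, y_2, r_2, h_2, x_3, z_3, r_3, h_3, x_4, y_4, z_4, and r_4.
x_1 = 10, y_1 = 2, z_1 = 8, x_2 = 4, y_2 = 4, r_2 = 3, h_2 = 4, x_3 = 10, z_3 = 5, r_3 = 2, h_3 = 3, x_4 = 4, y_4 = 7, z_4 = 5, r_4 = 2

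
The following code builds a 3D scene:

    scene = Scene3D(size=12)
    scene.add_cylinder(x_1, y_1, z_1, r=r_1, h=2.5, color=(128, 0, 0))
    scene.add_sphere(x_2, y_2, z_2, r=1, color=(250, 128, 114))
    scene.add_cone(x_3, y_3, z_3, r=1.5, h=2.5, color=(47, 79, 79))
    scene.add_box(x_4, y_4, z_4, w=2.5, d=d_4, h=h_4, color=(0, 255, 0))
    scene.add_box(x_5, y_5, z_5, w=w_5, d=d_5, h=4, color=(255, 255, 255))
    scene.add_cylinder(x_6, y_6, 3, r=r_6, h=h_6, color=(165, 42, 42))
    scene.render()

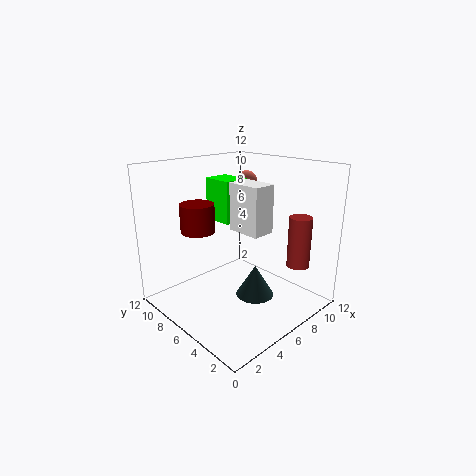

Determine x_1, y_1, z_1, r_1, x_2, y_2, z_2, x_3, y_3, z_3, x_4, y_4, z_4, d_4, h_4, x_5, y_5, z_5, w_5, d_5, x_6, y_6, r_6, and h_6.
x_1 = 4.5; y_1 = 9.5; z_1 = 6; r_1 = 1.5; x_2 = 11; y_2 = 10; z_2 = 9.5; x_3 = 5.5; y_3 = 3.5; z_3 = 2; x_4 = 7.5; y_4 = 9; z_4 = 6; d_4 = 3; h_4 = 4; x_5 = 6; y_5 = 4; z_5 = 6.5; w_5 = 2; d_5 = 3; x_6 = 10.5; y_6 = 3; r_6 = 1; h_6 = 4.5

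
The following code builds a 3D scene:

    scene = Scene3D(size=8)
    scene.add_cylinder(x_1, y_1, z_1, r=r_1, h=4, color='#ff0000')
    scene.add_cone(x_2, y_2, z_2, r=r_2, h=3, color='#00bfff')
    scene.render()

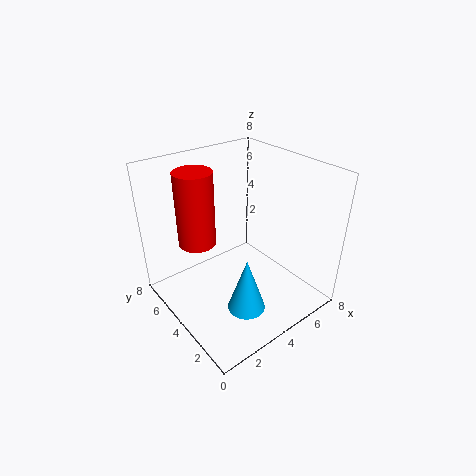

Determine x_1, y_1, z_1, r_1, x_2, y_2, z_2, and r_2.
x_1 = 2
y_1 = 5
z_1 = 4
r_1 = 1
x_2 = 3
y_2 = 2
z_2 = 1
r_2 = 1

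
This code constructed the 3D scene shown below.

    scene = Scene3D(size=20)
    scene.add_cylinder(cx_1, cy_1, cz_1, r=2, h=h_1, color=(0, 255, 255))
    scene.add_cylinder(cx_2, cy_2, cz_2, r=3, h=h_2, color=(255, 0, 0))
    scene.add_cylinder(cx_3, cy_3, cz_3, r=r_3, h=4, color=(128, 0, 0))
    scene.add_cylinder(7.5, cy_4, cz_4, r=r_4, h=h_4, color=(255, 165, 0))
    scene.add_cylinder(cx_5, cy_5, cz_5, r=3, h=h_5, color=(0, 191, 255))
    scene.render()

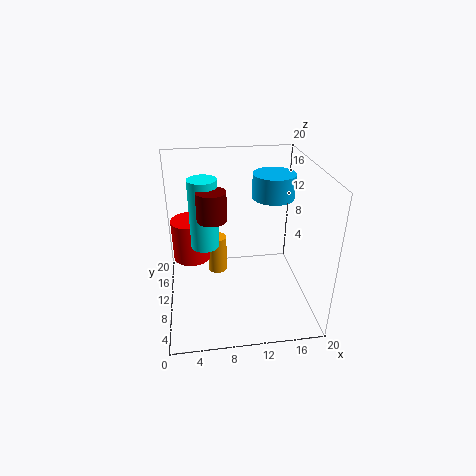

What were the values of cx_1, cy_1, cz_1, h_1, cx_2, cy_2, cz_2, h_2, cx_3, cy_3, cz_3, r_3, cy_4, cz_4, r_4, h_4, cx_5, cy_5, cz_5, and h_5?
cx_1 = 5.5
cy_1 = 12
cz_1 = 8
h_1 = 10
cx_2 = 3.5
cy_2 = 16.5
cz_2 = 3.5
h_2 = 6.5
cx_3 = 6.5
cy_3 = 10
cz_3 = 13
r_3 = 2
cy_4 = 16
cz_4 = 1
r_4 = 1.5
h_4 = 6
cx_5 = 15.5
cy_5 = 13
cz_5 = 14.5
h_5 = 3.5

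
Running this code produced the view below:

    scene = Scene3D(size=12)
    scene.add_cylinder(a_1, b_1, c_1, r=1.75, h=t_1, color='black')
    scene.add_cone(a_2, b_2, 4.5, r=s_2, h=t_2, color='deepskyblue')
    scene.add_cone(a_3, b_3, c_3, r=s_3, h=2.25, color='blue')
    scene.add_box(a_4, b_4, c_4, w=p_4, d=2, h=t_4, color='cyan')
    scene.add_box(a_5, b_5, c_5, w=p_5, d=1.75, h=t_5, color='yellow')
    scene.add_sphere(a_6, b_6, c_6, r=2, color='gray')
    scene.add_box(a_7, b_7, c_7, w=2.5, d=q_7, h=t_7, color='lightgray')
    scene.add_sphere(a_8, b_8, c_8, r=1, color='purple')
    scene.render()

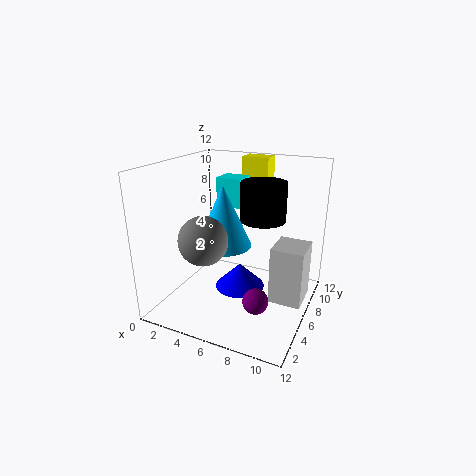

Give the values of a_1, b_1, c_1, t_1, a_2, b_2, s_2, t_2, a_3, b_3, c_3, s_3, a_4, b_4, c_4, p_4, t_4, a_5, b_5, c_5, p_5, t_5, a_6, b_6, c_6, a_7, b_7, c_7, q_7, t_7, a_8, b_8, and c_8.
a_1 = 8.25, b_1 = 5.75, c_1 = 8, t_1 = 3, a_2 = 4, b_2 = 7.25, s_2 = 2.5, t_2 = 5.5, a_3 = 5.5, b_3 = 7.5, c_3 = 0.5, s_3 = 2.25, a_4 = 3.25, b_4 = 7.5, c_4 = 8, p_4 = 2.25, t_4 = 2.5, a_5 = 4.5, b_5 = 10, c_5 = 8.5, p_5 = 2.5, t_5 = 3.5, a_6 = 4, b_6 = 3.75, c_6 = 6.25, a_7 = 9.5, b_7 = 4, c_7 = 2, q_7 = 2.75, t_7 = 4.5, a_8 = 8.75, b_8 = 3.25, c_8 = 2.25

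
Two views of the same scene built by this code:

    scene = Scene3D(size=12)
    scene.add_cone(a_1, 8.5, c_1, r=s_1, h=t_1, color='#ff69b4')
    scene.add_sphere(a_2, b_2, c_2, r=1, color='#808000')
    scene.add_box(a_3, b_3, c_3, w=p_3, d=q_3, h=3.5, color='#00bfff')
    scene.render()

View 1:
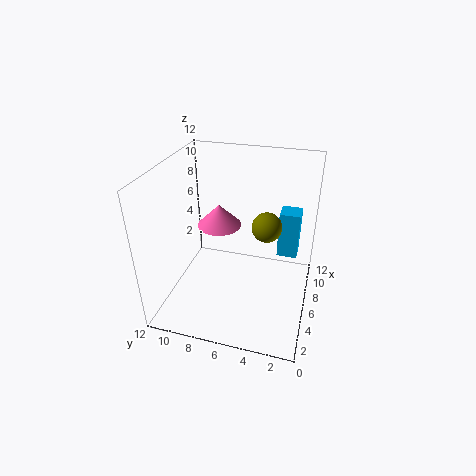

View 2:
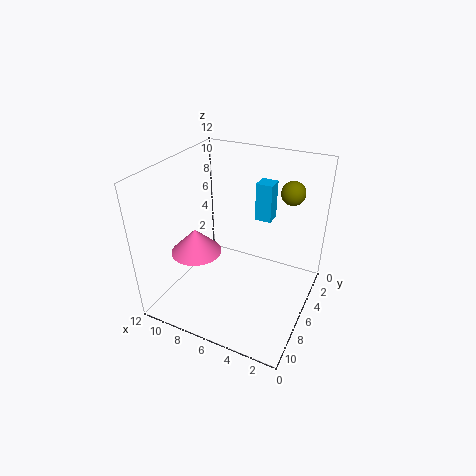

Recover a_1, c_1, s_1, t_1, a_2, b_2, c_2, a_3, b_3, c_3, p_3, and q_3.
a_1 = 8.5
c_1 = 5.5
s_1 = 2
t_1 = 2
a_2 = 2.5
b_2 = 3
c_2 = 9.5
a_3 = 4.5
b_3 = 1
c_3 = 6
p_3 = 1.5
q_3 = 1.5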